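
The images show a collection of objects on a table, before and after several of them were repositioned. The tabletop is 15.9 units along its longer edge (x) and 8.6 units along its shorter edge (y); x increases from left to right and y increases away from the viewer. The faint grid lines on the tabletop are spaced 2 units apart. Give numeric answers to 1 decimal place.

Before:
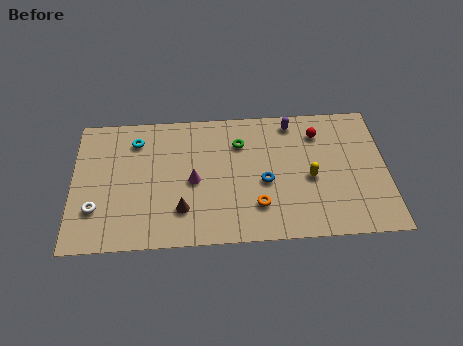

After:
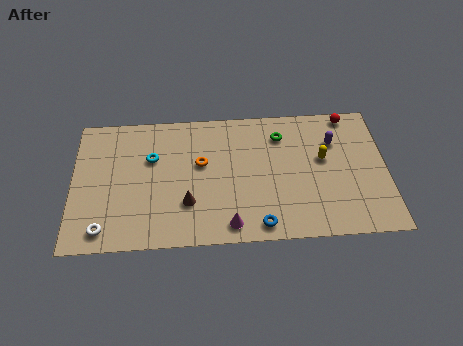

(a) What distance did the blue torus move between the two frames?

2.7

The blue torus moved from about (9.7, 3.7) to (9.4, 1.0), a distance of √(0.3² + 2.7²) ≈ 2.7.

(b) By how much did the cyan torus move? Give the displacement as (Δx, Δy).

(0.8, -1.2)

The cyan torus was at about (3.2, 6.8) and moved to about (4.0, 5.6).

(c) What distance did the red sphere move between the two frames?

1.9

From (12.5, 6.7) to (14.1, 7.8), the red sphere covered √(1.6² + 1.1²) ≈ 1.9 units.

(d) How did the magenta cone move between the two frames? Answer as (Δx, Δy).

(1.8, -2.9)

The magenta cone started near (6.1, 4.0) and ended near (7.9, 1.1).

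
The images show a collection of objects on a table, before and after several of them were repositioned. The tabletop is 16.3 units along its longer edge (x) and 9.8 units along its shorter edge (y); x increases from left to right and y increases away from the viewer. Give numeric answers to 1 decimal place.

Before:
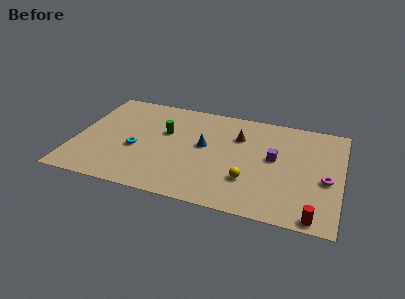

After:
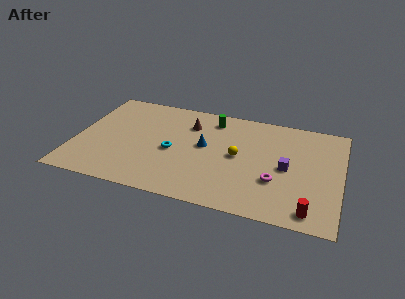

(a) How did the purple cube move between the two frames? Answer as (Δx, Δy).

(0.8, -0.7)

The purple cube started near (12.2, 5.4) and ended near (13.0, 4.7).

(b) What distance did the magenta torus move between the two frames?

3.1

From (15.4, 4.2) to (12.4, 3.3), the magenta torus covered √(3.0² + 0.9²) ≈ 3.1 units.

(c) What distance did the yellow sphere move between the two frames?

2.2

The yellow sphere moved from about (10.8, 2.9) to (10.0, 5.0), a distance of √(0.8² + 2.1²) ≈ 2.2.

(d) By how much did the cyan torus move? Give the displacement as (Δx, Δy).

(2.2, 0.4)

The cyan torus was at about (3.8, 4.0) and moved to about (6.0, 4.4).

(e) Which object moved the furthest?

the green cylinder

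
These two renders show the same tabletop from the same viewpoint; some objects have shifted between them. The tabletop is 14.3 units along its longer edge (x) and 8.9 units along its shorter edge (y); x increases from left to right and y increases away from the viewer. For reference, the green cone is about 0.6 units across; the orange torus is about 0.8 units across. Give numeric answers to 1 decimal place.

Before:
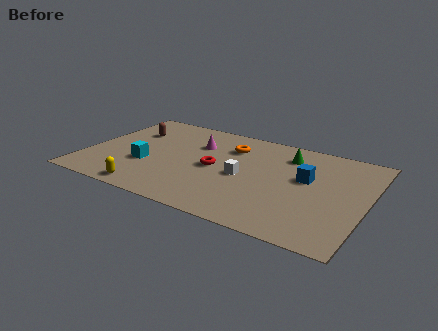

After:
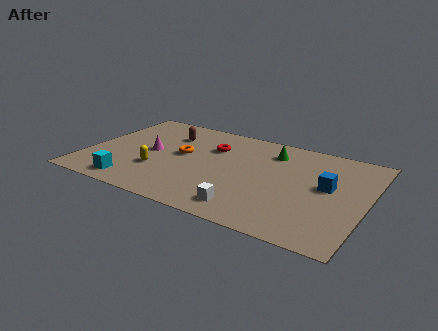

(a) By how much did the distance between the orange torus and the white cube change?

+2.5

They were about 2.7 units apart before and 5.2 after — 2.5 units further apart.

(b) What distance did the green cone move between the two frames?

0.8

From (10.0, 7.0) to (9.2, 7.0), the green cone covered √(0.8² + 0.0²) ≈ 0.8 units.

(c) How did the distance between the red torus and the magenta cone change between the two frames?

+1.2

They were about 2.2 units apart before and 3.4 after — 1.2 units further apart.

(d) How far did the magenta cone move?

2.8

The magenta cone was near (5.4, 6.2) before and (3.2, 4.5) after, so it travelled √(2.2² + 1.7²) ≈ 2.8 units.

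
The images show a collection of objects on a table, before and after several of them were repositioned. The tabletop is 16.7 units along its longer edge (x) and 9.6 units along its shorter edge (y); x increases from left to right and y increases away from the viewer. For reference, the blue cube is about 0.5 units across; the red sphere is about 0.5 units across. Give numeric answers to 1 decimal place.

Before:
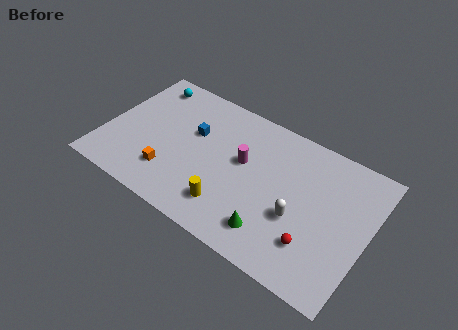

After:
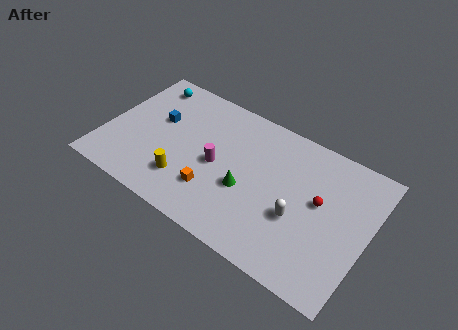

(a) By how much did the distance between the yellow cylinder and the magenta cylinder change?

-0.8

They were about 3.5 units apart before and 2.7 after — 0.8 units closer together.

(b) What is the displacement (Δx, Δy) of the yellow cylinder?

(-2.9, 0.3)

The yellow cylinder started near (8.4, 2.1) and ended near (5.5, 2.4).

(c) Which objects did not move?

the white capsule and the cyan sphere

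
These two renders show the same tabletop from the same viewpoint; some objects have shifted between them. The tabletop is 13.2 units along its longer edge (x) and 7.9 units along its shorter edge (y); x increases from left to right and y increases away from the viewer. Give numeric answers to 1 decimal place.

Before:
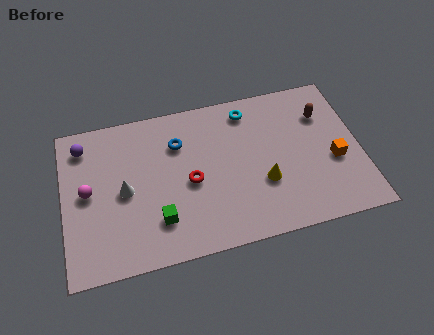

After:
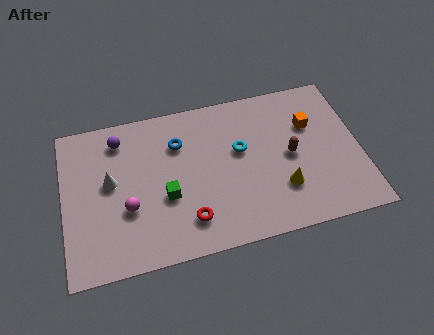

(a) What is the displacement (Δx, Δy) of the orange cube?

(-0.9, 2.1)

From the two frames, the orange cube sits at roughly (12.0, 3.2) before and (11.1, 5.3) after.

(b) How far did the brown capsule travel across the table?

2.4

The brown capsule moved from about (11.7, 5.7) to (10.1, 3.9), a distance of √(1.6² + 1.8²) ≈ 2.4.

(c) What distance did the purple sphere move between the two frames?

1.6

The purple sphere moved from about (1.0, 6.5) to (2.6, 6.5), a distance of √(1.6² + 0.0²) ≈ 1.6.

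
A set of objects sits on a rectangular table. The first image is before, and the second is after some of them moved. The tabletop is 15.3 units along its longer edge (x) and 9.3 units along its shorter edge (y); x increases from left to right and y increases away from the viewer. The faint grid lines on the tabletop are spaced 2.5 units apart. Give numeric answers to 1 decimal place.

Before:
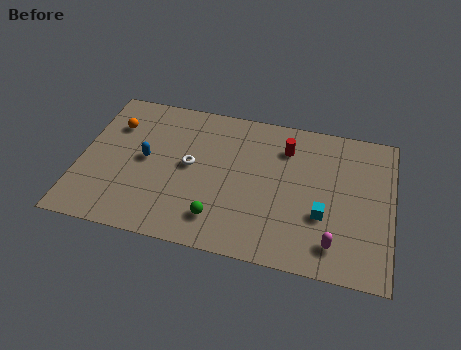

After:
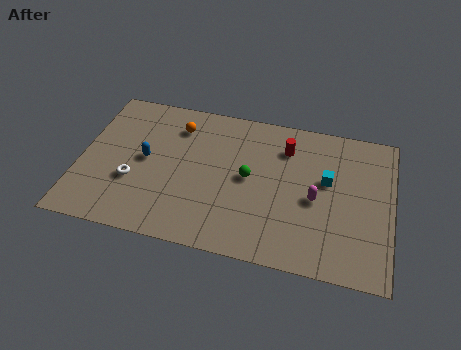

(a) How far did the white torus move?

3.1

The white torus moved from about (5.4, 4.9) to (2.7, 3.3), a distance of √(2.7² + 1.6²) ≈ 3.1.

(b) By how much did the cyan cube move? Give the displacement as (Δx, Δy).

(0.1, 2.2)

The cyan cube started near (12.0, 3.3) and ended near (12.1, 5.5).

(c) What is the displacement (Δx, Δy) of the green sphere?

(1.3, 2.9)

The green sphere started near (7.0, 1.9) and ended near (8.3, 4.8).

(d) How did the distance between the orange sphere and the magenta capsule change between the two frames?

-4.5

The distance was about 12.2 in the first image and 7.7 in the second, so they moved 4.5 units closer together.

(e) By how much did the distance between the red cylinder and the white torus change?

+3.1

Before: roughly 5.1 units apart; after: 8.2. That's 3.1 units further apart.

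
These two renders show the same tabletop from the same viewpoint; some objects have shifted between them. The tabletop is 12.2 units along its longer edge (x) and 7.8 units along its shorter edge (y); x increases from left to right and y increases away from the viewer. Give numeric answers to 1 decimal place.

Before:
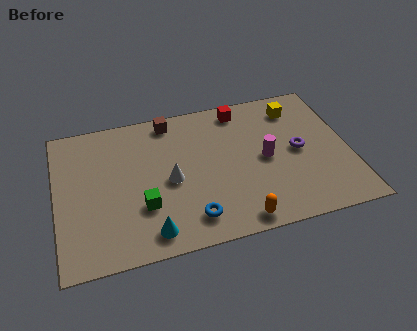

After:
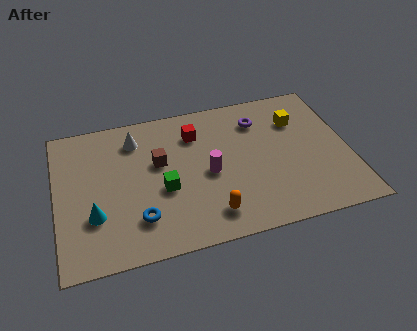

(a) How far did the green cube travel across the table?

1.1

The green cube was near (3.5, 2.5) before and (4.4, 3.2) after, so it travelled √(0.9² + 0.7²) ≈ 1.1 units.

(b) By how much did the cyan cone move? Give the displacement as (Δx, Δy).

(-2.2, 1.4)

From the two frames, the cyan cone sits at roughly (3.7, 1.1) before and (1.5, 2.5) after.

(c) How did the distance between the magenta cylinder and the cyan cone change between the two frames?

-0.8

Before: roughly 5.7 units apart; after: 4.9. That's 0.8 units closer together.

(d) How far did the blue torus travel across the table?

2.2

The blue torus moved from about (5.4, 1.4) to (3.3, 1.9), a distance of √(2.1² + 0.5²) ≈ 2.2.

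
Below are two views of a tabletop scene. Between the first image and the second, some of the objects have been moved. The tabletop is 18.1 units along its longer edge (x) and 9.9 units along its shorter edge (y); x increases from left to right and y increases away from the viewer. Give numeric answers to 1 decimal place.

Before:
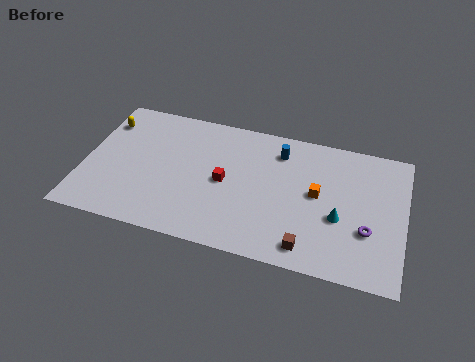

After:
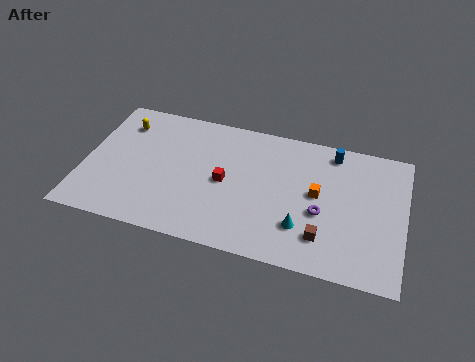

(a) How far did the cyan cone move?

2.3

The cyan cone moved from about (14.5, 3.9) to (12.5, 2.7), a distance of √(2.0² + 1.2²) ≈ 2.3.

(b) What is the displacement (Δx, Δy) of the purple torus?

(-2.6, 0.6)

The purple torus started near (16.1, 3.4) and ended near (13.5, 4.0).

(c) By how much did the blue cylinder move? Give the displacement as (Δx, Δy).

(3.0, 0.7)

The blue cylinder started near (10.9, 7.9) and ended near (13.9, 8.6).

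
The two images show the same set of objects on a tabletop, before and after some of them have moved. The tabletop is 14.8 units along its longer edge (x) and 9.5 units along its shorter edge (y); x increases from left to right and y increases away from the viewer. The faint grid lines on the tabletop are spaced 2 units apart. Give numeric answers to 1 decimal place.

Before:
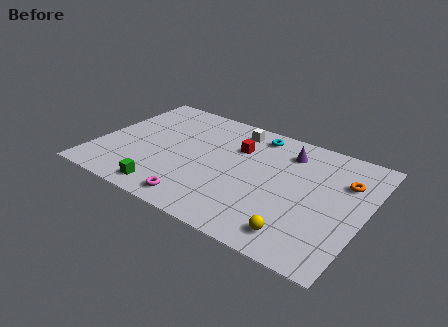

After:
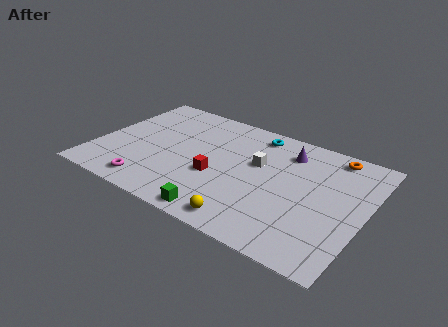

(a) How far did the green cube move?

3.2

The green cube moved from about (4.4, 1.2) to (7.6, 0.9), a distance of √(3.2² + 0.3²) ≈ 3.2.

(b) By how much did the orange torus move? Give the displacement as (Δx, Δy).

(-0.9, 1.8)

The orange torus was at about (13.5, 6.6) and moved to about (12.6, 8.4).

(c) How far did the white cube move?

2.9

From (7.1, 8.1) to (8.8, 5.8), the white cube covered √(1.7² + 2.3²) ≈ 2.9 units.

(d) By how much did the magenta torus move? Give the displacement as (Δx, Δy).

(-2.7, 0.1)

The magenta torus was at about (6.2, 1.2) and moved to about (3.5, 1.3).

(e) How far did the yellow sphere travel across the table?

2.7

The yellow sphere moved from about (11.7, 1.5) to (9.0, 1.1), a distance of √(2.7² + 0.4²) ≈ 2.7.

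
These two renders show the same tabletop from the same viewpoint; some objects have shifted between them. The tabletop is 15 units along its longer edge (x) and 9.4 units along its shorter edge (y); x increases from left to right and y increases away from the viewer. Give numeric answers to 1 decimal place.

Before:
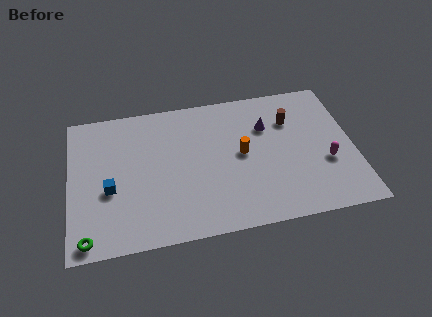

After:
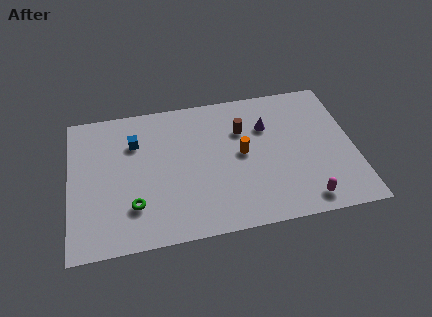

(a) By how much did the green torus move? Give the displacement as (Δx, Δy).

(2.4, 1.6)

The green torus started near (0.9, 0.9) and ended near (3.3, 2.5).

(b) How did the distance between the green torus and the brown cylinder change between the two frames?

-5.2

They were about 12.3 units apart before and 7.1 after — 5.2 units closer together.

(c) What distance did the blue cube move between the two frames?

3.2

From (2.1, 3.8) to (3.5, 6.7), the blue cube covered √(1.4² + 2.9²) ≈ 3.2 units.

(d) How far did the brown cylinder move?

2.6

The brown cylinder moved from about (11.8, 6.7) to (9.2, 6.5), a distance of √(2.6² + 0.2²) ≈ 2.6.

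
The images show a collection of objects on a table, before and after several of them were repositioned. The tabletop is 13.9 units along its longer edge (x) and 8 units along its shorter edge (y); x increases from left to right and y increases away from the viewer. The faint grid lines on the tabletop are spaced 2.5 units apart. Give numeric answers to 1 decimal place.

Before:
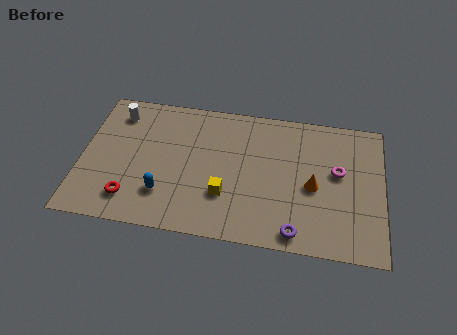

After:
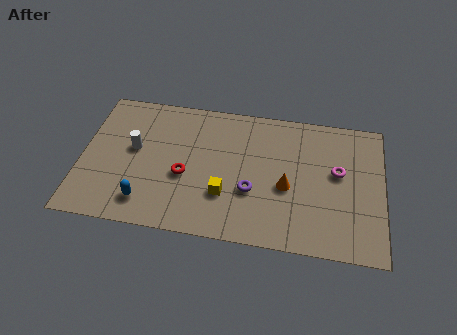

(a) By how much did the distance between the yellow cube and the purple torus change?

-2.4

Before: roughly 3.7 units apart; after: 1.3. That's 2.4 units closer together.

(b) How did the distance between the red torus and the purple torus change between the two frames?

-4.5

They were about 7.6 units apart before and 3.1 after — 4.5 units closer together.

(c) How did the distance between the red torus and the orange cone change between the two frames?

-3.8

They were about 8.5 units apart before and 4.7 after — 3.8 units closer together.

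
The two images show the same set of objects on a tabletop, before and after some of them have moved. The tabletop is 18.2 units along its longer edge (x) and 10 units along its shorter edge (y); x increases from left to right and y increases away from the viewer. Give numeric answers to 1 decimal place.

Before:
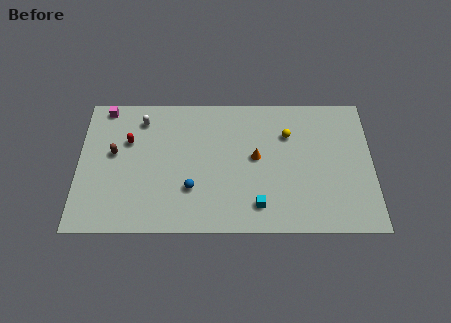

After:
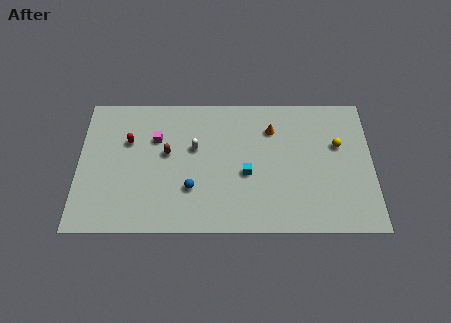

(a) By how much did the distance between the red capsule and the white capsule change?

+2.3

The distance was about 1.8 in the first image and 4.1 in the second, so they moved 2.3 units further apart.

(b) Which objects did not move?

the red capsule and the blue sphere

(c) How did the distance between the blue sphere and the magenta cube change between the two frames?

-3.8

They were about 8.1 units apart before and 4.3 after — 3.8 units closer together.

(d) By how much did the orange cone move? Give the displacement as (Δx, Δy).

(1.0, 2.1)

The orange cone started near (11.0, 5.4) and ended near (12.0, 7.5).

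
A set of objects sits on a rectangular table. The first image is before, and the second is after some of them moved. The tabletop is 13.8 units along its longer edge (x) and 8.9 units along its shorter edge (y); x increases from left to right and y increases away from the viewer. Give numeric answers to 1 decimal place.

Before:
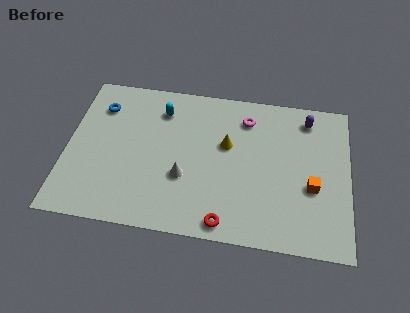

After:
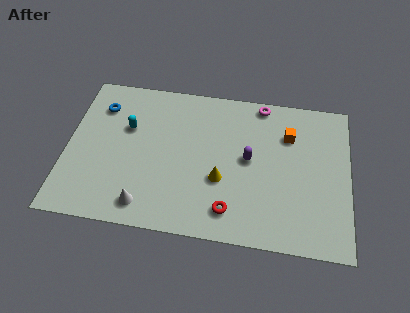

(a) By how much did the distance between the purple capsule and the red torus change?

-4.4

The distance was about 7.6 in the first image and 3.2 in the second, so they moved 4.4 units closer together.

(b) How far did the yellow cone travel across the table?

2.1

From (7.8, 5.4) to (7.6, 3.3), the yellow cone covered √(0.2² + 2.1²) ≈ 2.1 units.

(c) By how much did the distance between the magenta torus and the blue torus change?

+0.8

Before: roughly 7.2 units apart; after: 8.0. That's 0.8 units further apart.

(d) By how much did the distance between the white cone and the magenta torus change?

+3.8

They were about 4.9 units apart before and 8.7 after — 3.8 units further apart.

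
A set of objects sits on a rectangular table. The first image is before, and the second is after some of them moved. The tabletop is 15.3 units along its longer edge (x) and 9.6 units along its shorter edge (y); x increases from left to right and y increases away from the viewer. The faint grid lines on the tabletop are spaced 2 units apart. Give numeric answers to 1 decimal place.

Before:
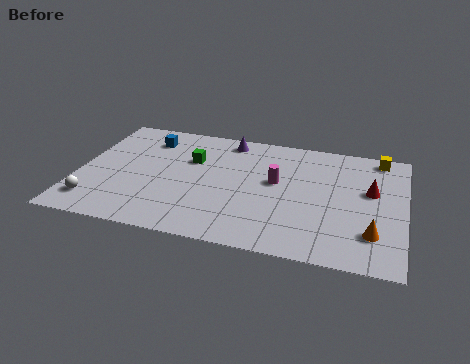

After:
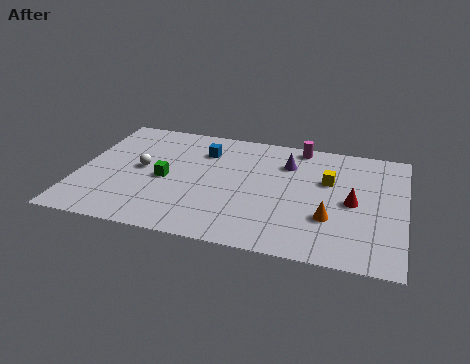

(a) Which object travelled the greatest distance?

the white sphere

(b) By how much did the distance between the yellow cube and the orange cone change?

-3.2

The distance was about 6.2 in the first image and 3.0 in the second, so they moved 3.2 units closer together.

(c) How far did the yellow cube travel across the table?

3.4

From (14.0, 8.6) to (11.7, 6.1), the yellow cube covered √(2.3² + 2.5²) ≈ 3.4 units.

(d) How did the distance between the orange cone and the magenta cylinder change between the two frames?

+0.4

They were about 5.5 units apart before and 5.9 after — 0.4 units further apart.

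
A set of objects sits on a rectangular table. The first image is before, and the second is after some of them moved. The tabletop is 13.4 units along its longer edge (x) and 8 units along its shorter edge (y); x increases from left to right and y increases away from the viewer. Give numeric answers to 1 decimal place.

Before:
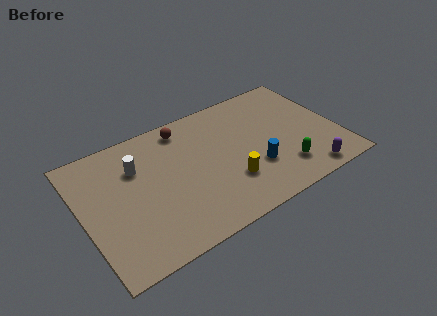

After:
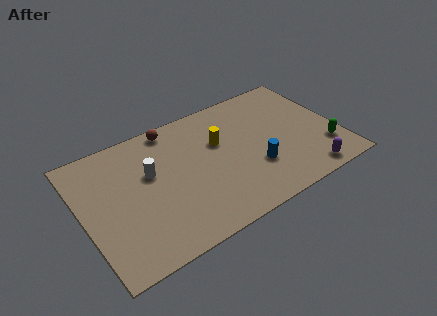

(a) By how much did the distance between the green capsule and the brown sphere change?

+2.2

They were about 6.8 units apart before and 9.0 after — 2.2 units further apart.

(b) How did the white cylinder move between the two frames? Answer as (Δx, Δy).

(0.6, -0.7)

From the two frames, the white cylinder sits at roughly (3.0, 5.6) before and (3.6, 4.9) after.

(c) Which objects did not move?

the purple capsule and the blue cylinder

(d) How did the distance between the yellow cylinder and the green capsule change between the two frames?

+3.1

The distance was about 2.9 in the first image and 6.0 in the second, so they moved 3.1 units further apart.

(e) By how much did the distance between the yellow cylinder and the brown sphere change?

-1.8

Before: roughly 4.8 units apart; after: 3.0. That's 1.8 units closer together.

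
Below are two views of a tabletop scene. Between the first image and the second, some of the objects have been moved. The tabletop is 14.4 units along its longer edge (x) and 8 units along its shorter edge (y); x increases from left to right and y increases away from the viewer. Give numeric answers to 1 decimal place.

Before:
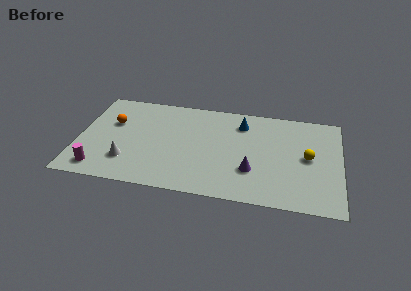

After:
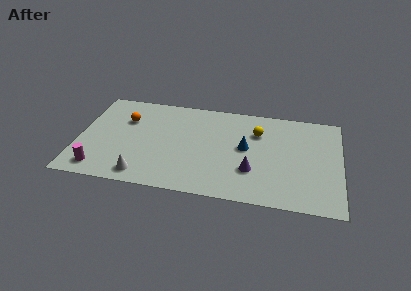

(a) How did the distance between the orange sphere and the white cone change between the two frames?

+1.4

The distance was about 3.2 in the first image and 4.6 in the second, so they moved 1.4 units further apart.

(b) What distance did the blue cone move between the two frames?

2.0

The blue cone moved from about (8.9, 6.3) to (9.2, 4.3), a distance of √(0.3² + 2.0²) ≈ 2.0.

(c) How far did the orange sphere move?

0.8

The orange sphere moved from about (1.8, 5.1) to (2.5, 5.5), a distance of √(0.7² + 0.4²) ≈ 0.8.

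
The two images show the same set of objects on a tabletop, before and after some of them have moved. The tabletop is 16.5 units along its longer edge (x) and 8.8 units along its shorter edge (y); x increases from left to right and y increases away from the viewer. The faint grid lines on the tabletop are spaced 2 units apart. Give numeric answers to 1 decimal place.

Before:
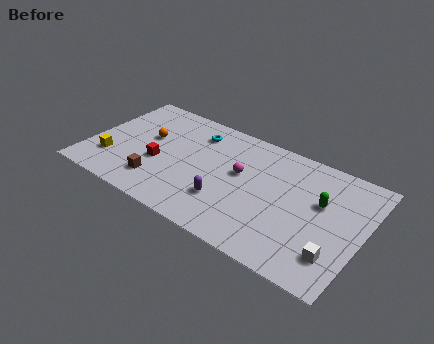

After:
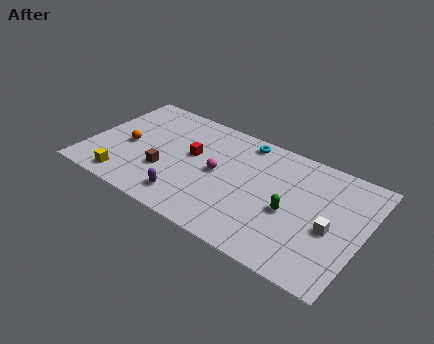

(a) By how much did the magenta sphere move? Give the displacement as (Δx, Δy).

(-1.3, -0.6)

From the two frames, the magenta sphere sits at roughly (9.1, 5.1) before and (7.8, 4.5) after.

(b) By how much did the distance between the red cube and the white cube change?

-2.3

Before: roughly 11.0 units apart; after: 8.7. That's 2.3 units closer together.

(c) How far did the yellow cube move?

1.7

From (1.5, 2.4) to (2.7, 1.2), the yellow cube covered √(1.2² + 1.2²) ≈ 1.7 units.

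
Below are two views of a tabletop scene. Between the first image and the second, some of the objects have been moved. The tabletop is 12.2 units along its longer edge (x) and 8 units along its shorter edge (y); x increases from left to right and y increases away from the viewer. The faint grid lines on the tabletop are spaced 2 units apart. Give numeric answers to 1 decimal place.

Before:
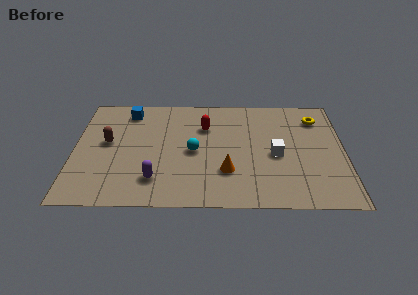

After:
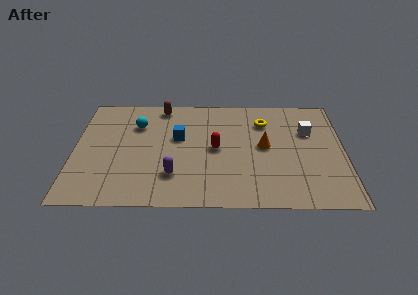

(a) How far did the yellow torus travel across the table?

2.4

From (11.0, 6.3) to (8.6, 6.0), the yellow torus covered √(2.4² + 0.3²) ≈ 2.4 units.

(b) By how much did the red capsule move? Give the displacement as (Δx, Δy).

(0.5, -1.6)

From the two frames, the red capsule sits at roughly (5.9, 5.6) before and (6.4, 4.0) after.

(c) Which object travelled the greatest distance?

the brown capsule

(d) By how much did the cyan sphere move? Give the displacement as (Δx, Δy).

(-2.6, 1.9)

From the two frames, the cyan sphere sits at roughly (5.4, 3.8) before and (2.8, 5.7) after.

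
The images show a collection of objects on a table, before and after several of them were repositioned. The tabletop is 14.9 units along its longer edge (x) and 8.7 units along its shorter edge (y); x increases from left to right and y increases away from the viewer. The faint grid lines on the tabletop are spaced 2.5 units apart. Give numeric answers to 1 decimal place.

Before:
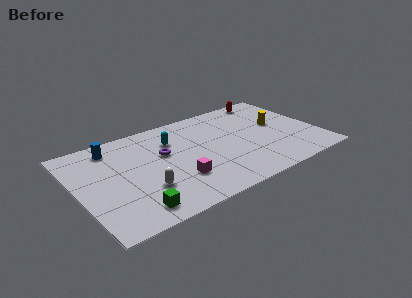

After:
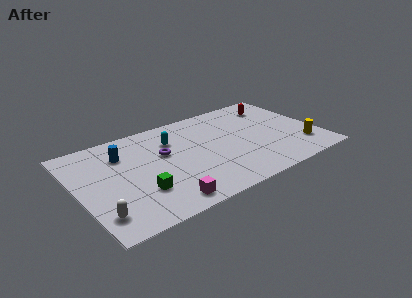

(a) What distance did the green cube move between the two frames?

1.4

From (2.9, 1.3) to (3.5, 2.6), the green cube covered √(0.6² + 1.3²) ≈ 1.4 units.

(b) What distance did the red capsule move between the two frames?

0.9

The red capsule was near (12.6, 7.8) before and (12.8, 6.9) after, so it travelled √(0.2² + 0.9²) ≈ 0.9 units.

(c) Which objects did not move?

the cyan capsule and the purple torus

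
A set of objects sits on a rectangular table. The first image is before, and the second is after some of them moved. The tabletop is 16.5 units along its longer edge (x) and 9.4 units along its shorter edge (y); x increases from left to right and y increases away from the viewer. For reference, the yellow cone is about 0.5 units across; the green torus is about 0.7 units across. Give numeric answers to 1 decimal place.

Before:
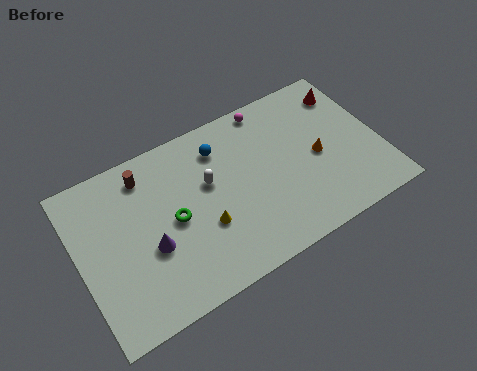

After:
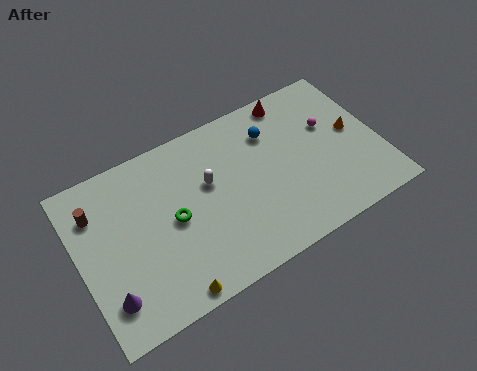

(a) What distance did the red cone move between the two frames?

3.1

The red cone was near (15.3, 7.5) before and (12.3, 8.4) after, so it travelled √(3.0² + 0.9²) ≈ 3.1 units.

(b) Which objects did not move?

the white capsule and the green torus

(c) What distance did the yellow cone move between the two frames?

3.5

From (6.6, 3.4) to (4.3, 0.8), the yellow cone covered √(2.3² + 2.6²) ≈ 3.5 units.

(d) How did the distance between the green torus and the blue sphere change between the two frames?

+2.2

They were about 4.1 units apart before and 6.3 after — 2.2 units further apart.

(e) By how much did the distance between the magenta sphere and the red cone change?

-1.4

The distance was about 4.4 in the first image and 3.0 in the second, so they moved 1.4 units closer together.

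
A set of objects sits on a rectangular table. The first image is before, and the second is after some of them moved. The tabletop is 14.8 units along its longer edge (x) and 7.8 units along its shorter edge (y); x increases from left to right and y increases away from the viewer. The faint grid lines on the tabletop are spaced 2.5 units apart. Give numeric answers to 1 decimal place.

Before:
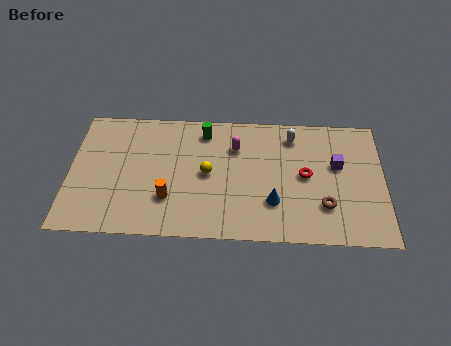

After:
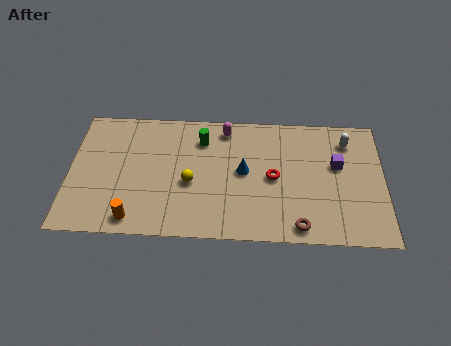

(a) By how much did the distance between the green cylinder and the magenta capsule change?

-0.4

Before: roughly 1.7 units apart; after: 1.3. That's 0.4 units closer together.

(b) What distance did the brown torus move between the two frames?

1.8

From (12.0, 2.2) to (10.8, 0.9), the brown torus covered √(1.2² + 1.3²) ≈ 1.8 units.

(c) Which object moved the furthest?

the white capsule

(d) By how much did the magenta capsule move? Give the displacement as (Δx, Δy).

(-0.5, 1.1)

From the two frames, the magenta capsule sits at roughly (7.8, 5.6) before and (7.3, 6.7) after.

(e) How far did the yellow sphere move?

1.0

The yellow sphere moved from about (6.5, 3.9) to (5.7, 3.3), a distance of √(0.8² + 0.6²) ≈ 1.0.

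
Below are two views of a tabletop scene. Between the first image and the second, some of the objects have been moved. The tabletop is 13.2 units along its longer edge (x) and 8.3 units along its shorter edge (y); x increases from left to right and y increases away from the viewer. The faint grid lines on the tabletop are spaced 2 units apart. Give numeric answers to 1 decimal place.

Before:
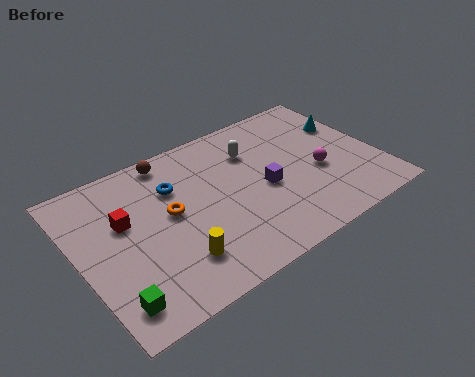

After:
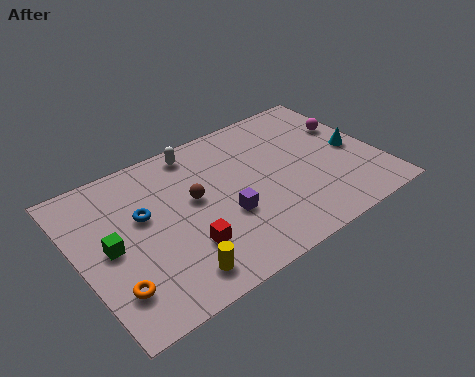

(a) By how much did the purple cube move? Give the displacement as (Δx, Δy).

(-1.9, -0.6)

The purple cube started near (8.1, 3.7) and ended near (6.2, 3.1).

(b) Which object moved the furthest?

the orange torus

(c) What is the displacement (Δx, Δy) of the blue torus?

(-1.5, -0.8)

The blue torus started near (4.4, 5.8) and ended near (2.9, 5.0).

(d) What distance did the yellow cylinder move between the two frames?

0.7

The yellow cylinder moved from about (3.8, 2.0) to (3.6, 1.3), a distance of √(0.2² + 0.7²) ≈ 0.7.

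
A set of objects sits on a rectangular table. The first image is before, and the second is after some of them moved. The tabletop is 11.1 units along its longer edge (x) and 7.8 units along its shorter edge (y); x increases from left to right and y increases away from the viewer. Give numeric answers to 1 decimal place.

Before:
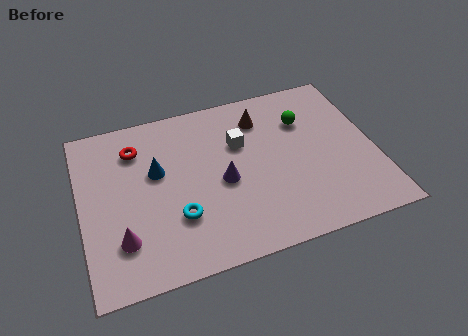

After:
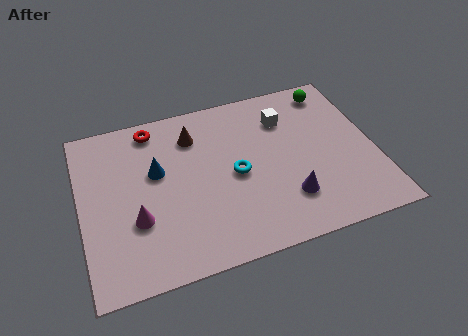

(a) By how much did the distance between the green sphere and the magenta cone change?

+0.8

Before: roughly 8.0 units apart; after: 8.8. That's 0.8 units further apart.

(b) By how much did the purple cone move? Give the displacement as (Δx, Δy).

(2.3, -1.5)

From the two frames, the purple cone sits at roughly (5.3, 3.5) before and (7.6, 2.0) after.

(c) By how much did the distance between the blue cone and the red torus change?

+0.6

Before: roughly 1.5 units apart; after: 2.1. That's 0.6 units further apart.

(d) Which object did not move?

the blue cone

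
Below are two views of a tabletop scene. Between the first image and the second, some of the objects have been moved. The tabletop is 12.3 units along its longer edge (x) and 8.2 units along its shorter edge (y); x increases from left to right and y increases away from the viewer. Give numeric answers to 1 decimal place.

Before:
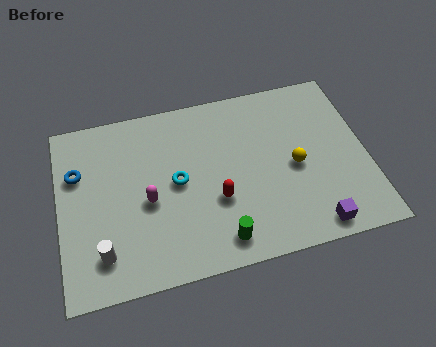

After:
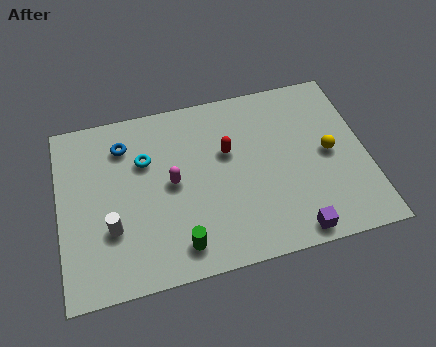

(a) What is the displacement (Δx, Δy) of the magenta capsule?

(1.0, 0.6)

The magenta capsule was at about (3.5, 3.6) and moved to about (4.5, 4.2).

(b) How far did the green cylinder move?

1.6

From (6.2, 1.2) to (4.6, 1.3), the green cylinder covered √(1.6² + 0.1²) ≈ 1.6 units.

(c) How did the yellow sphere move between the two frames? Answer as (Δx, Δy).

(1.4, 0.3)

The yellow sphere was at about (9.4, 3.8) and moved to about (10.8, 4.1).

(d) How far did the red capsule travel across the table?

2.2

From (6.2, 3.0) to (6.8, 5.1), the red capsule covered √(0.6² + 2.1²) ≈ 2.2 units.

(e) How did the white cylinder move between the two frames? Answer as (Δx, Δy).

(0.4, 1.0)

The white cylinder started near (1.6, 1.7) and ended near (2.0, 2.7).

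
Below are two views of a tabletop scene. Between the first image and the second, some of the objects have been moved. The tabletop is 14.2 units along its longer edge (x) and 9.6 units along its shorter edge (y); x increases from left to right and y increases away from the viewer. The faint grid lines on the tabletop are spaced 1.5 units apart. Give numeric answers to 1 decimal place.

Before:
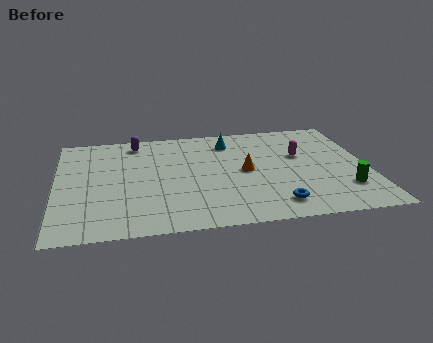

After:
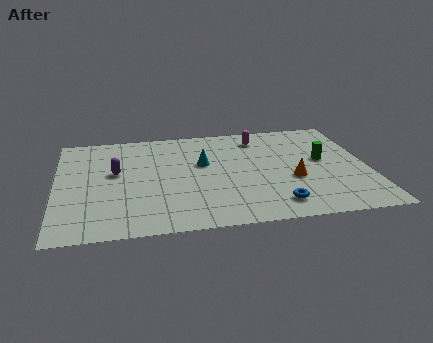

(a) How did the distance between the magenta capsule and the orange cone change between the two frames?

+1.6

They were about 2.8 units apart before and 4.4 after — 1.6 units further apart.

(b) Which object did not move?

the blue torus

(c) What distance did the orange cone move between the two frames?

2.4

From (8.6, 4.8) to (10.7, 3.7), the orange cone covered √(2.1² + 1.1²) ≈ 2.4 units.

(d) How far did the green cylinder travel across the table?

2.9

The green cylinder was near (13.0, 2.5) before and (12.2, 5.3) after, so it travelled √(0.8² + 2.8²) ≈ 2.9 units.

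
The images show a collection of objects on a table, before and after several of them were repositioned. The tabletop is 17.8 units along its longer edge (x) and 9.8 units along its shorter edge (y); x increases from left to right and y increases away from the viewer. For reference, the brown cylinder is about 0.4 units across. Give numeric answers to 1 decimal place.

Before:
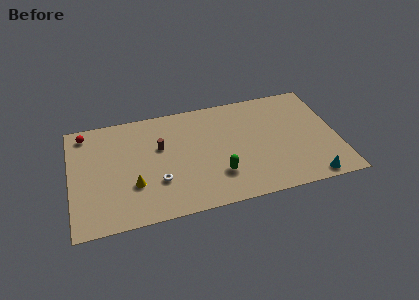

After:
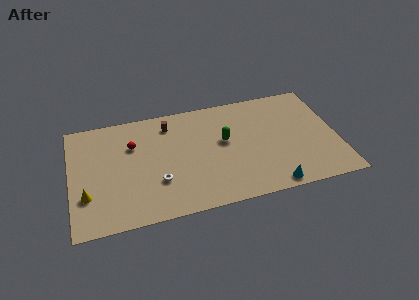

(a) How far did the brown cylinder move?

2.0

From (6.0, 6.1) to (6.7, 8.0), the brown cylinder covered √(0.7² + 1.9²) ≈ 2.0 units.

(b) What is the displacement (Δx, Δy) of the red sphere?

(3.1, -1.8)

From the two frames, the red sphere sits at roughly (1.1, 8.5) before and (4.2, 6.7) after.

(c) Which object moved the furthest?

the red sphere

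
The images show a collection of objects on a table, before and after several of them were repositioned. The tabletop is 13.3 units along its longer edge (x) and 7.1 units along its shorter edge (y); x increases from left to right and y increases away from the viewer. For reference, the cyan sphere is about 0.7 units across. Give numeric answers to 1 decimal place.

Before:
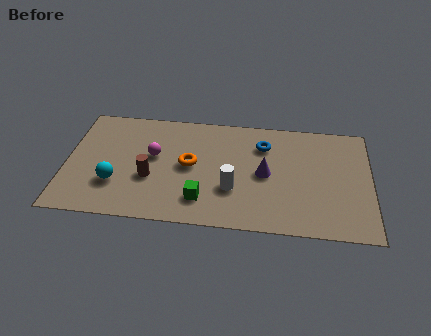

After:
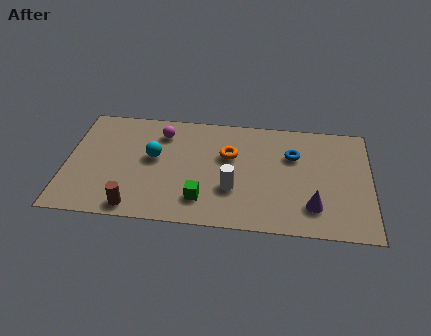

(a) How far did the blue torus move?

1.4

The blue torus moved from about (8.6, 5.3) to (9.9, 4.8), a distance of √(1.3² + 0.5²) ≈ 1.4.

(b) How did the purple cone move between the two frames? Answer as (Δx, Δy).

(2.1, -1.8)

The purple cone was at about (8.7, 3.5) and moved to about (10.8, 1.7).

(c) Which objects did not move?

the white cylinder and the green cube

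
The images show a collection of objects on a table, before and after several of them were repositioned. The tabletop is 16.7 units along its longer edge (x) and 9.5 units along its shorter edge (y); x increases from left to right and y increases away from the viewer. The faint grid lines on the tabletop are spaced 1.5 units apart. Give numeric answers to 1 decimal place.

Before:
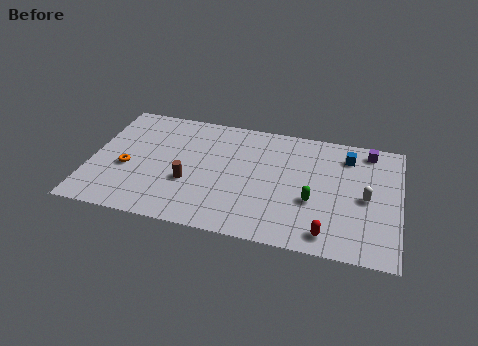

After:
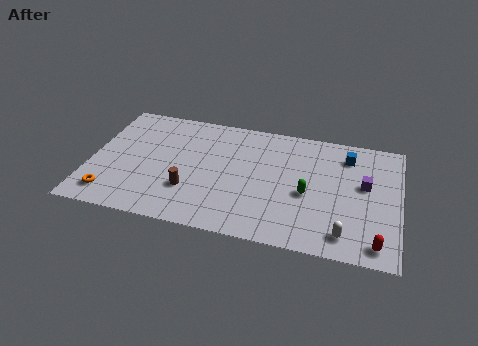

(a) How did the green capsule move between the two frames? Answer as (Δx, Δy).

(-0.3, 0.5)

The green capsule was at about (12.1, 3.6) and moved to about (11.8, 4.1).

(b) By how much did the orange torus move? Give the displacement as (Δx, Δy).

(-0.7, -2.3)

The orange torus was at about (2.0, 3.9) and moved to about (1.3, 1.6).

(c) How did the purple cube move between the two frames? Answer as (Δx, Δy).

(-0.1, -2.8)

The purple cube was at about (14.9, 8.3) and moved to about (14.8, 5.5).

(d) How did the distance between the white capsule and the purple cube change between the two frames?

+0.3

They were about 3.8 units apart before and 4.1 after — 0.3 units further apart.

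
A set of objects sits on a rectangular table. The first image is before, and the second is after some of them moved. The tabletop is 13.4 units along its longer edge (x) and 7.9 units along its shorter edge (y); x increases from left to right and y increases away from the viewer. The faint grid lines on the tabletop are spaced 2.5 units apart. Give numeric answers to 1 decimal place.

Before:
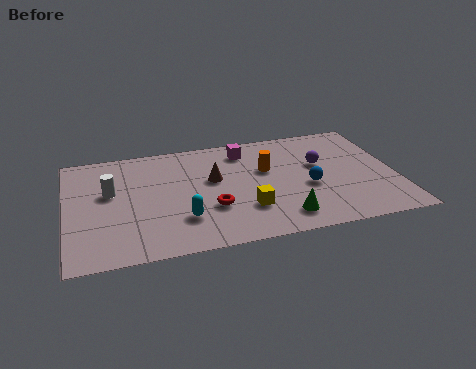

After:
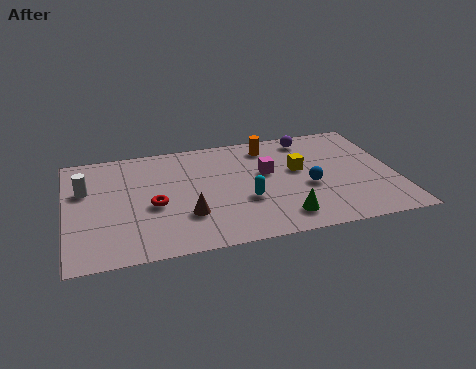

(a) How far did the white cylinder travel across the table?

1.1

From (1.8, 4.7) to (0.8, 5.1), the white cylinder covered √(1.0² + 0.4²) ≈ 1.1 units.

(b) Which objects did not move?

the blue sphere and the green cone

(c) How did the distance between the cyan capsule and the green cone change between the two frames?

-2.0

They were about 4.1 units apart before and 2.1 after — 2.0 units closer together.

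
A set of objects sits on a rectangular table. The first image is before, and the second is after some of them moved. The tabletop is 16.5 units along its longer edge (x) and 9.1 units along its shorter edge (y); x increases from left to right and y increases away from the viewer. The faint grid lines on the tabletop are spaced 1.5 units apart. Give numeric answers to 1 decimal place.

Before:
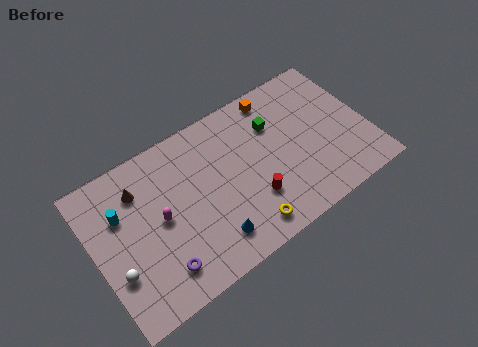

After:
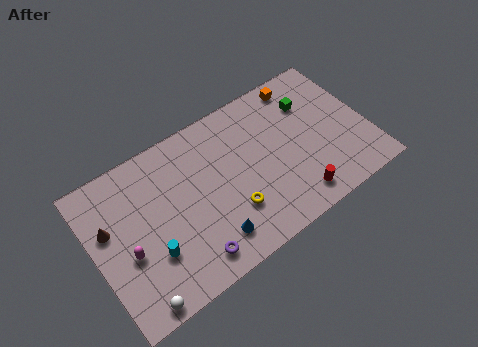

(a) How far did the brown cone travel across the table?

2.3

From (3.0, 6.9) to (1.0, 5.7), the brown cone covered √(2.0² + 1.2²) ≈ 2.3 units.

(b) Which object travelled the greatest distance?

the cyan cylinder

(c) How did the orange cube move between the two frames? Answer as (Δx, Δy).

(1.6, 0.0)

The orange cube was at about (11.6, 8.0) and moved to about (13.2, 8.0).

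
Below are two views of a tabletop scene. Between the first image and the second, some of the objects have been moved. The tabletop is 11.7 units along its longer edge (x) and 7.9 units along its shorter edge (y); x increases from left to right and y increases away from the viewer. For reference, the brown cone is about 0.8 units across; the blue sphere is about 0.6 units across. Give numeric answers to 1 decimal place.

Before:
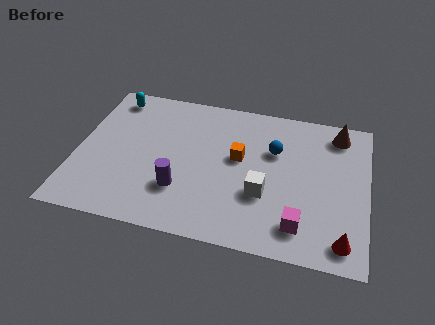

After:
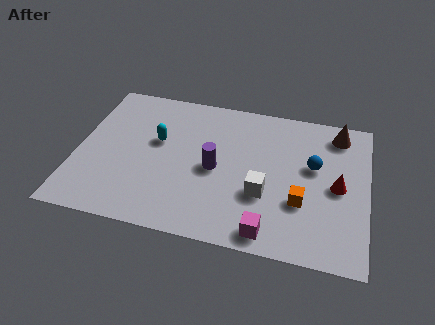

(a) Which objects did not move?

the brown cone and the white cube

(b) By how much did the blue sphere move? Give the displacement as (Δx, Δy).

(1.6, -0.5)

From the two frames, the blue sphere sits at roughly (7.9, 5.2) before and (9.5, 4.7) after.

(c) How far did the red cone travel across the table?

2.7

The red cone moved from about (10.8, 1.1) to (10.5, 3.8), a distance of √(0.3² + 2.7²) ≈ 2.7.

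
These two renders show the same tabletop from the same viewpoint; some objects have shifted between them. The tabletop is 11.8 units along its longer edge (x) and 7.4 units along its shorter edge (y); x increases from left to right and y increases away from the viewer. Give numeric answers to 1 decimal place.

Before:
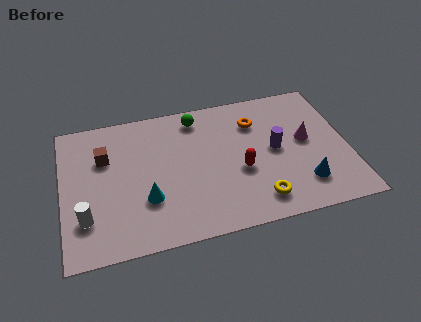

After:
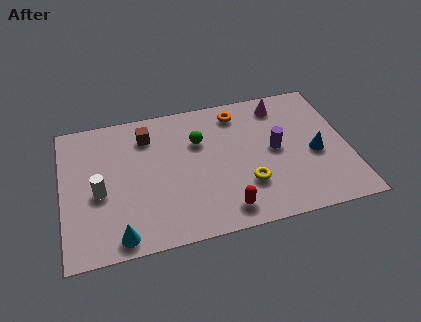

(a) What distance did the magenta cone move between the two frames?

2.4

The magenta cone moved from about (10.1, 4.0) to (9.2, 6.2), a distance of √(0.9² + 2.2²) ≈ 2.4.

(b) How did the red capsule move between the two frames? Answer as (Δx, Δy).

(-0.8, -1.9)

From the two frames, the red capsule sits at roughly (7.3, 3.0) before and (6.5, 1.1) after.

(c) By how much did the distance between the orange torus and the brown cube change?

-2.5

Before: roughly 6.3 units apart; after: 3.8. That's 2.5 units closer together.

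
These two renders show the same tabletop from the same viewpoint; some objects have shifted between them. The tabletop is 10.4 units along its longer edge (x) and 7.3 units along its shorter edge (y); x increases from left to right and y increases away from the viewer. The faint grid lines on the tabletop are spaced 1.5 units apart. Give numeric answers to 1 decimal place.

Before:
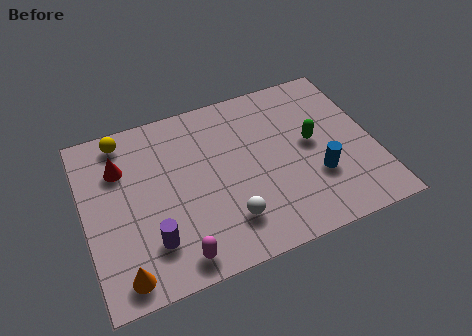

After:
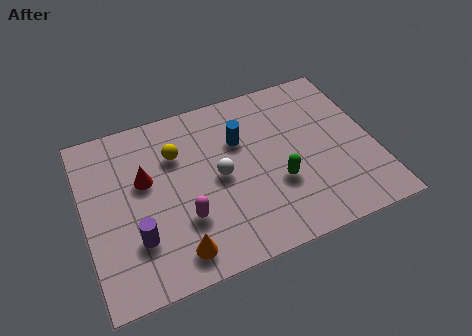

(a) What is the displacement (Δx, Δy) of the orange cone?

(1.9, 0.2)

The orange cone started near (1.1, 0.9) and ended near (3.0, 1.1).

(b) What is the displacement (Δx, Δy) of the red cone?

(0.8, -0.8)

The red cone was at about (1.4, 5.2) and moved to about (2.2, 4.4).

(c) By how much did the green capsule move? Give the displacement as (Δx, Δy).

(-1.4, -1.3)

From the two frames, the green capsule sits at roughly (8.2, 3.9) before and (6.8, 2.6) after.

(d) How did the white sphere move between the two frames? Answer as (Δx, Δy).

(-0.1, 1.9)

From the two frames, the white sphere sits at roughly (4.9, 1.7) before and (4.8, 3.6) after.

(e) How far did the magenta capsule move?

1.5

The magenta capsule moved from about (3.0, 0.9) to (3.4, 2.3), a distance of √(0.4² + 1.4²) ≈ 1.5.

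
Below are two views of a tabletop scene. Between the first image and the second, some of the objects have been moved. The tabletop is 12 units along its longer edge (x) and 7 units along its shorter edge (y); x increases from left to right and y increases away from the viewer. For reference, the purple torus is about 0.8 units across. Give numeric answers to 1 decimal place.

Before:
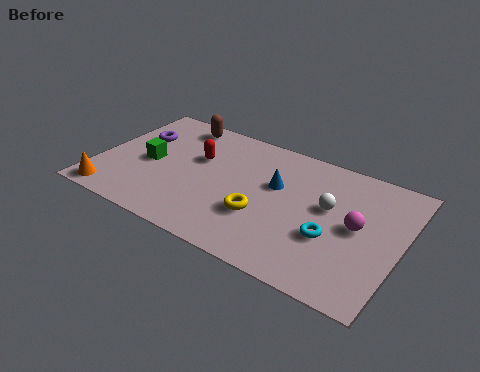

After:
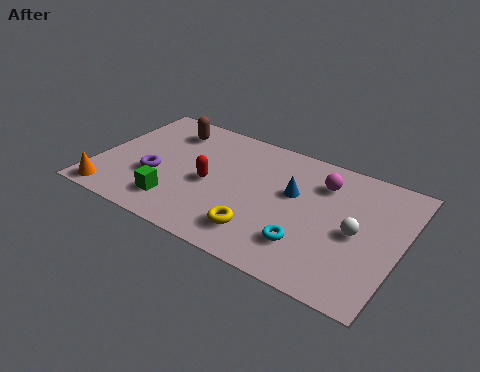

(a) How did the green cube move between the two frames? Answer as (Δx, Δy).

(1.4, -1.8)

The green cube was at about (2.0, 3.3) and moved to about (3.4, 1.5).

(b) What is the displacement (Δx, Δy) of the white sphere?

(1.2, -0.8)

From the two frames, the white sphere sits at roughly (9.1, 4.1) before and (10.3, 3.3) after.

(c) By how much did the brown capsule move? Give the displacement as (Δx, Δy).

(-0.3, -0.5)

The brown capsule was at about (2.7, 6.1) and moved to about (2.4, 5.6).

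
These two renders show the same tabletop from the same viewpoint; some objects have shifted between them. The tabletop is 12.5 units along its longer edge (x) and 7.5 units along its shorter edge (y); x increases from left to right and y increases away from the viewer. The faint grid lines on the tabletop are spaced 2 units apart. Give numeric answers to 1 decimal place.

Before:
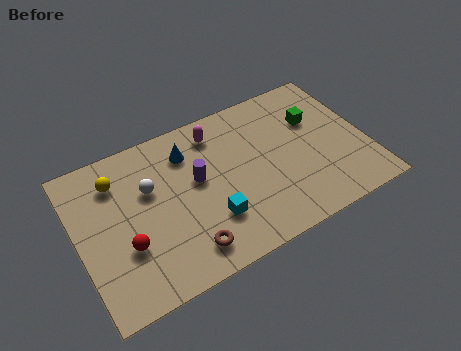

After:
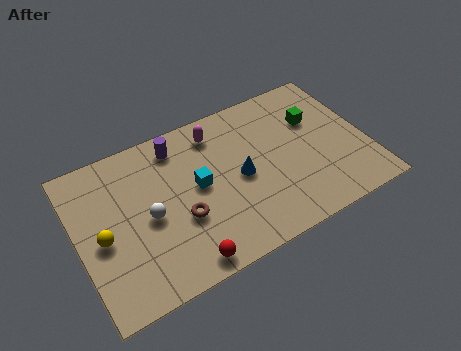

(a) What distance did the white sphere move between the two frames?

1.3

The white sphere was near (3.2, 4.8) before and (3.0, 3.5) after, so it travelled √(0.2² + 1.3²) ≈ 1.3 units.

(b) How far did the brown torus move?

1.5

The brown torus was near (4.3, 1.3) before and (4.3, 2.8) after, so it travelled √(0.0² + 1.5²) ≈ 1.5 units.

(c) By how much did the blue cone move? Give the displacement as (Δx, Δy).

(2.0, -2.2)

The blue cone started near (5.0, 5.8) and ended near (7.0, 3.6).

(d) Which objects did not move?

the green cube and the magenta capsule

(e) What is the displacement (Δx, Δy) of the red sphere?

(2.2, -1.8)

The red sphere started near (1.9, 2.6) and ended near (4.1, 0.8).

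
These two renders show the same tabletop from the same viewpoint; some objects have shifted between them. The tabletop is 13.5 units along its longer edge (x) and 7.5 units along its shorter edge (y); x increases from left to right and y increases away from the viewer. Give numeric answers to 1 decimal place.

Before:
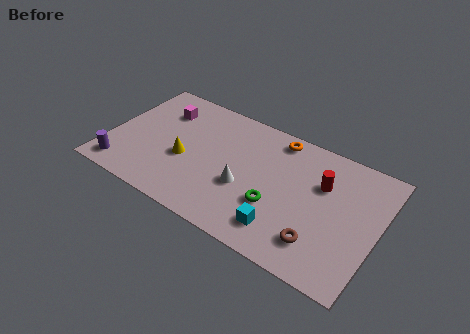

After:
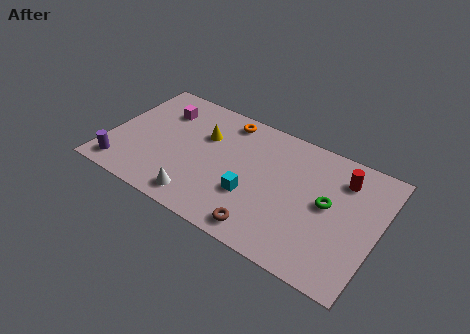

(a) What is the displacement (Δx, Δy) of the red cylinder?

(0.9, 0.8)

From the two frames, the red cylinder sits at roughly (10.6, 5.0) before and (11.5, 5.8) after.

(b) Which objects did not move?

the magenta cube and the purple cylinder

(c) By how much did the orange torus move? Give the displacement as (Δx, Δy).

(-2.6, -0.1)

The orange torus was at about (8.1, 6.6) and moved to about (5.5, 6.5).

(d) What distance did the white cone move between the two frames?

2.7

From (7.0, 2.9) to (5.0, 1.1), the white cone covered √(2.0² + 1.8²) ≈ 2.7 units.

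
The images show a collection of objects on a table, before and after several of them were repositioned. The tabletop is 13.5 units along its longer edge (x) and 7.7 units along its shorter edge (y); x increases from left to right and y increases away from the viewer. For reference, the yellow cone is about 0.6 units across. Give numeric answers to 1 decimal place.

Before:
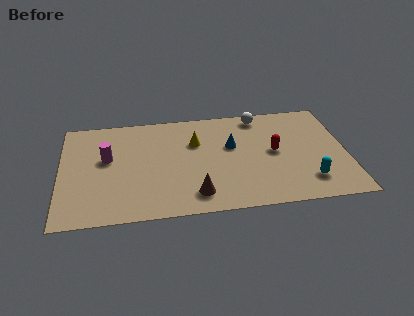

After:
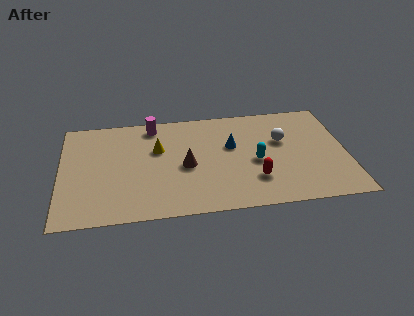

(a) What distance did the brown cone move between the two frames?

2.1

From (6.3, 1.4) to (5.9, 3.5), the brown cone covered √(0.4² + 2.1²) ≈ 2.1 units.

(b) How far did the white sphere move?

2.2

The white sphere was near (9.5, 6.8) before and (10.5, 4.8) after, so it travelled √(1.0² + 2.0²) ≈ 2.2 units.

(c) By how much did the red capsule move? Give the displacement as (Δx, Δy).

(-1.0, -1.9)

From the two frames, the red capsule sits at roughly (10.1, 4.0) before and (9.1, 2.1) after.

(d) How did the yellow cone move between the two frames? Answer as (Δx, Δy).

(-1.8, -0.3)

From the two frames, the yellow cone sits at roughly (6.4, 5.2) before and (4.6, 4.9) after.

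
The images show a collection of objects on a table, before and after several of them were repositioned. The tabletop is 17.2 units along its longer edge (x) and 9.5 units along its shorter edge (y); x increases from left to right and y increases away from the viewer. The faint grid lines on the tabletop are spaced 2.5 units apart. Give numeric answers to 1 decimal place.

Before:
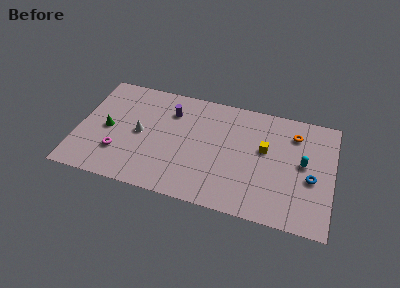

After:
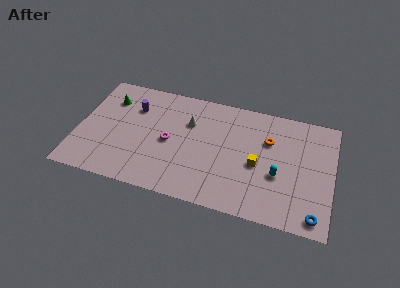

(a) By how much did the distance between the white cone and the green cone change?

+3.3

They were about 2.2 units apart before and 5.5 after — 3.3 units further apart.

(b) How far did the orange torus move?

2.0

The orange torus moved from about (14.5, 7.4) to (12.8, 6.4), a distance of √(1.7² + 1.0²) ≈ 2.0.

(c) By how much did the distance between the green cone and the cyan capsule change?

-1.0

Before: roughly 13.2 units apart; after: 12.2. That's 1.0 units closer together.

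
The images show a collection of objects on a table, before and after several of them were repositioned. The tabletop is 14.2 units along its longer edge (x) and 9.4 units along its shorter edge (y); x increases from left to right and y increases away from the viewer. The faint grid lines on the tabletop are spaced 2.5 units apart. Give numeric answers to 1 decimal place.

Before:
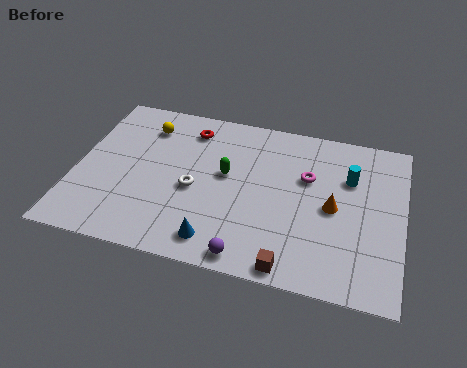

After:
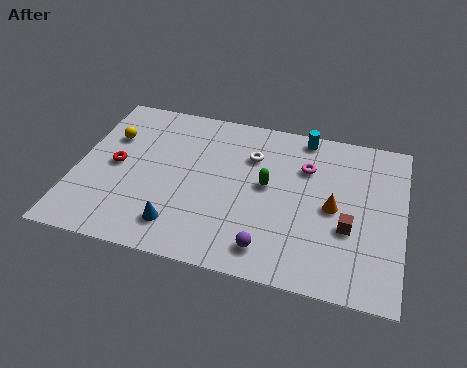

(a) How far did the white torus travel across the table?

3.5

The white torus was near (5.2, 4.1) before and (7.5, 6.7) after, so it travelled √(2.3² + 2.6²) ≈ 3.5 units.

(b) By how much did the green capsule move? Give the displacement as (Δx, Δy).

(1.8, -0.2)

The green capsule started near (6.5, 5.3) and ended near (8.3, 5.1).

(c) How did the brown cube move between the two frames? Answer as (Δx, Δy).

(2.3, 2.7)

From the two frames, the brown cube sits at roughly (9.6, 0.8) before and (11.9, 3.5) after.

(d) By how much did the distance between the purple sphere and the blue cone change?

+2.4

The distance was about 1.5 in the first image and 3.9 in the second, so they moved 2.4 units further apart.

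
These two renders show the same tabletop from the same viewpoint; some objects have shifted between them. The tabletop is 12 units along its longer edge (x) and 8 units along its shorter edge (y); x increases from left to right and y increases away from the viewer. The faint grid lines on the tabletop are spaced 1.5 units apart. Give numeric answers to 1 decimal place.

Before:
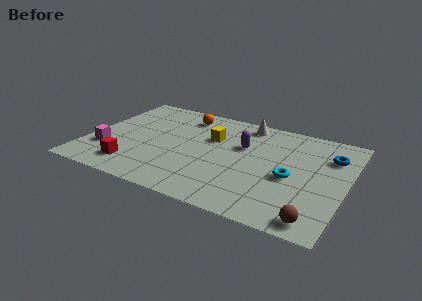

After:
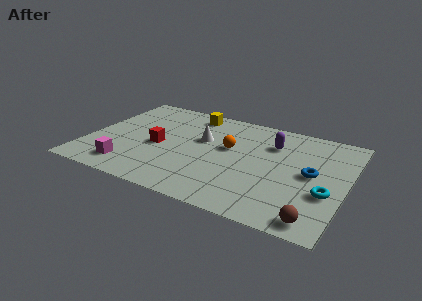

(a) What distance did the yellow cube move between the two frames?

2.1

The yellow cube moved from about (5.6, 5.2) to (4.4, 6.9), a distance of √(1.2² + 1.7²) ≈ 2.1.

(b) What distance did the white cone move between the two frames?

2.8

The white cone was near (7.0, 7.0) before and (5.2, 4.9) after, so it travelled √(1.8² + 2.1²) ≈ 2.8 units.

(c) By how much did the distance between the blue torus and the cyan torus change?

-1.4

Before: roughly 2.8 units apart; after: 1.4. That's 1.4 units closer together.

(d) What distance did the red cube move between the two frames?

2.3

The red cube moved from about (2.4, 1.5) to (3.3, 3.6), a distance of √(0.9² + 2.1²) ≈ 2.3.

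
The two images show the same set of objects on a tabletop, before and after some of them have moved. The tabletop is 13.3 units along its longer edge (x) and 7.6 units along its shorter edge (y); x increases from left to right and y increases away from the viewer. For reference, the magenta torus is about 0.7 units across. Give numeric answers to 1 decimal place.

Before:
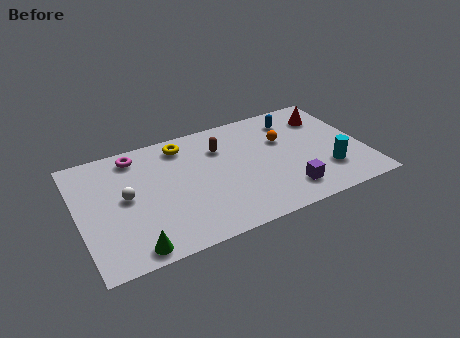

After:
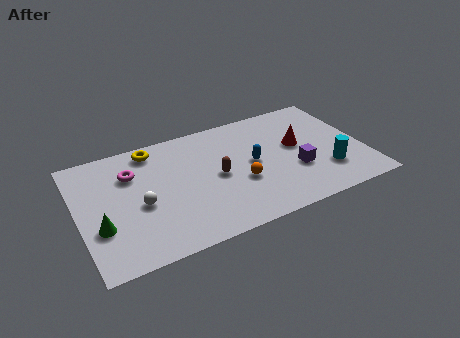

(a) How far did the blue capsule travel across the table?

3.2

From (10.4, 6.1) to (8.1, 3.9), the blue capsule covered √(2.3² + 2.2²) ≈ 3.2 units.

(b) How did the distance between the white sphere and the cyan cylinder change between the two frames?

-0.7

They were about 9.4 units apart before and 8.7 after — 0.7 units closer together.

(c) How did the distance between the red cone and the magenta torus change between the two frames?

-1.2

Before: roughly 9.0 units apart; after: 7.8. That's 1.2 units closer together.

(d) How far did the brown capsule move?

1.8

From (6.8, 5.5) to (6.4, 3.7), the brown capsule covered √(0.4² + 1.8²) ≈ 1.8 units.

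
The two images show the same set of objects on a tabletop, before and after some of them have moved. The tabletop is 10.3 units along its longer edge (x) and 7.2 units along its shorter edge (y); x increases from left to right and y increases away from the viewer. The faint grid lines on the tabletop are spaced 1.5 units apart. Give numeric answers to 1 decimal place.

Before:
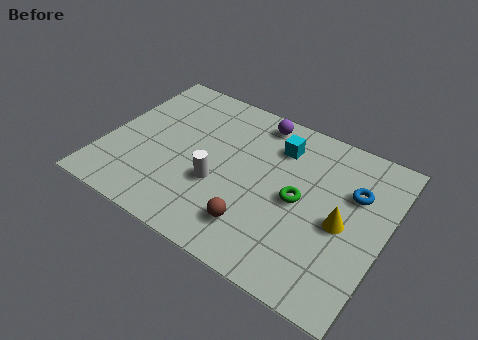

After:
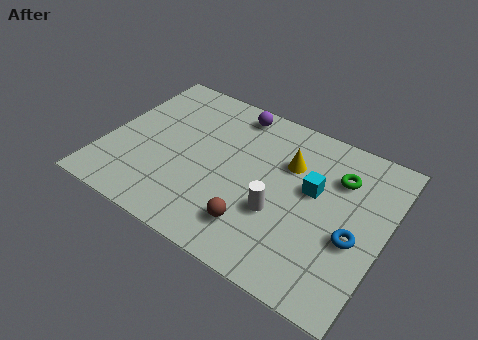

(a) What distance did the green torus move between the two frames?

2.1

The green torus was near (7.2, 3.5) before and (8.4, 5.2) after, so it travelled √(1.2² + 1.7²) ≈ 2.1 units.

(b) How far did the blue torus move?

1.9

From (9.0, 4.8) to (9.3, 2.9), the blue torus covered √(0.3² + 1.9²) ≈ 1.9 units.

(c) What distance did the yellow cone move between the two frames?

2.7

The yellow cone moved from about (8.8, 3.3) to (6.6, 4.9), a distance of √(2.2² + 1.6²) ≈ 2.7.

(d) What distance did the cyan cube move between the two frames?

2.0

The cyan cube was near (6.1, 5.5) before and (7.6, 4.2) after, so it travelled √(1.5² + 1.3²) ≈ 2.0 units.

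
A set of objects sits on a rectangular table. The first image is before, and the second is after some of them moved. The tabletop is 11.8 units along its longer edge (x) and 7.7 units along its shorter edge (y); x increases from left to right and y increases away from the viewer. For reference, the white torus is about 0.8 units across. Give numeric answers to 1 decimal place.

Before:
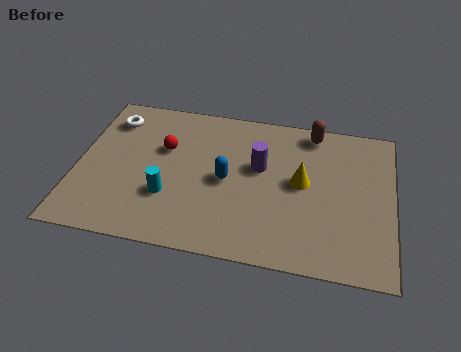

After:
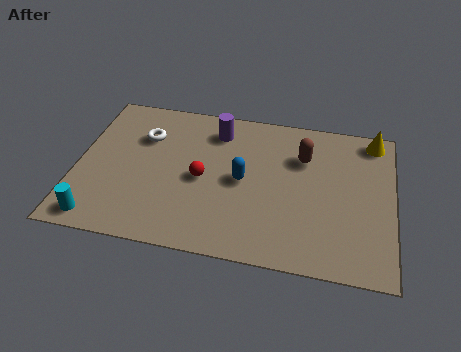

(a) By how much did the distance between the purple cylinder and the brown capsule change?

+0.5

Before: roughly 2.9 units apart; after: 3.4. That's 0.5 units further apart.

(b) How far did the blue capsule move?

0.6

The blue capsule moved from about (5.6, 3.7) to (6.2, 3.8), a distance of √(0.6² + 0.1²) ≈ 0.6.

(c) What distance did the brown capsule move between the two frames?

1.4

The brown capsule moved from about (8.7, 6.8) to (8.4, 5.4), a distance of √(0.3² + 1.4²) ≈ 1.4.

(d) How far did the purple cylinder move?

2.3

From (6.8, 4.6) to (5.1, 6.2), the purple cylinder covered √(1.7² + 1.6²) ≈ 2.3 units.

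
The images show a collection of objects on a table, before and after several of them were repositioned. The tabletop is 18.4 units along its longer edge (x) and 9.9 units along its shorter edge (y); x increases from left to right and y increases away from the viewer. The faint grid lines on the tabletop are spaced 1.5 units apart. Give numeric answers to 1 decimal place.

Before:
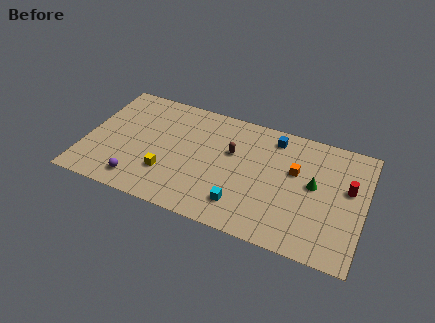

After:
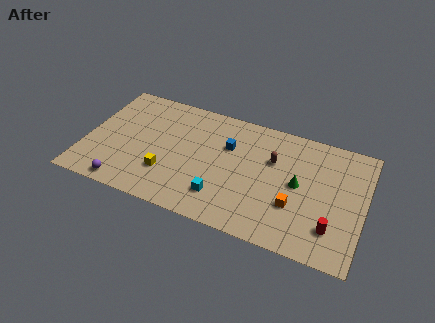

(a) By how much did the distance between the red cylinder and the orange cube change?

-0.8

They were about 3.5 units apart before and 2.7 after — 0.8 units closer together.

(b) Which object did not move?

the yellow cube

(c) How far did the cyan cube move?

1.3

The cyan cube moved from about (10.6, 2.1) to (9.3, 2.3), a distance of √(1.3² + 0.2²) ≈ 1.3.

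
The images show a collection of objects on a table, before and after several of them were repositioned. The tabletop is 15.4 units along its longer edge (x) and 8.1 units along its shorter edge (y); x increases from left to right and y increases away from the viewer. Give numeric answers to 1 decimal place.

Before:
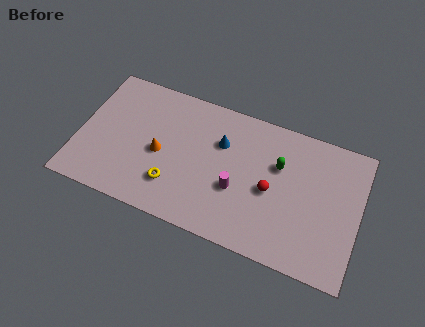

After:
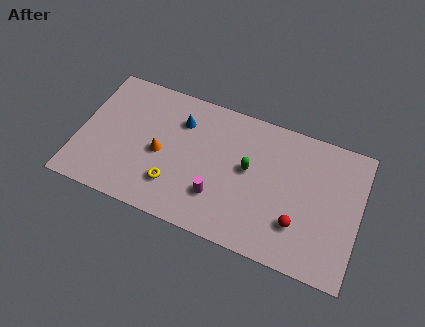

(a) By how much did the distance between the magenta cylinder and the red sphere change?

+2.5

Before: roughly 1.9 units apart; after: 4.4. That's 2.5 units further apart.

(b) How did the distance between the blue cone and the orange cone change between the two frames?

-1.2

They were about 3.7 units apart before and 2.5 after — 1.2 units closer together.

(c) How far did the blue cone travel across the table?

2.4

The blue cone moved from about (7.7, 5.5) to (5.4, 6.0), a distance of √(2.3² + 0.5²) ≈ 2.4.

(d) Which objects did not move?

the yellow torus and the orange cone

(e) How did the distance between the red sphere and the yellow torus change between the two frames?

+1.4

They were about 5.4 units apart before and 6.8 after — 1.4 units further apart.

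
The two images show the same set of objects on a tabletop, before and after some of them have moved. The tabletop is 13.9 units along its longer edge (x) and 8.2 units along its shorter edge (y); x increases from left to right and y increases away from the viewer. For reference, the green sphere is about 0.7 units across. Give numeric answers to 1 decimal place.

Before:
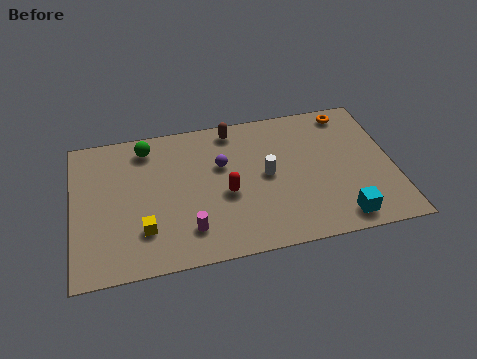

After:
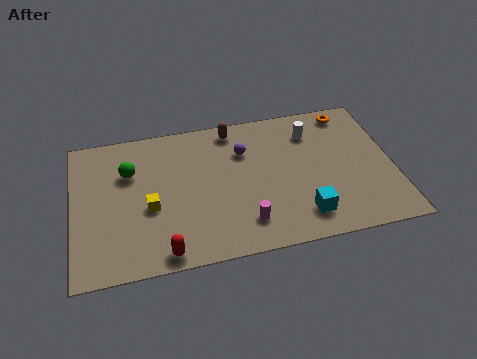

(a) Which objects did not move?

the brown capsule and the orange torus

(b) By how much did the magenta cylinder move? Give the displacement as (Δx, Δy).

(2.4, -0.1)

The magenta cylinder started near (4.9, 1.8) and ended near (7.3, 1.7).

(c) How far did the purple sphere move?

1.2

From (6.5, 5.2) to (7.5, 5.8), the purple sphere covered √(1.0² + 0.6²) ≈ 1.2 units.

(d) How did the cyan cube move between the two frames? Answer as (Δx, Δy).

(-1.6, 0.5)

The cyan cube started near (11.4, 1.1) and ended near (9.8, 1.6).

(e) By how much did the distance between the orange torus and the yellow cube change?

-0.8

They were about 10.5 units apart before and 9.7 after — 0.8 units closer together.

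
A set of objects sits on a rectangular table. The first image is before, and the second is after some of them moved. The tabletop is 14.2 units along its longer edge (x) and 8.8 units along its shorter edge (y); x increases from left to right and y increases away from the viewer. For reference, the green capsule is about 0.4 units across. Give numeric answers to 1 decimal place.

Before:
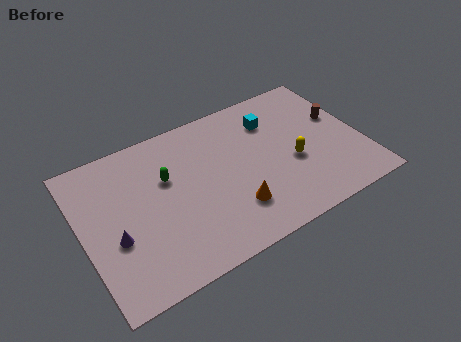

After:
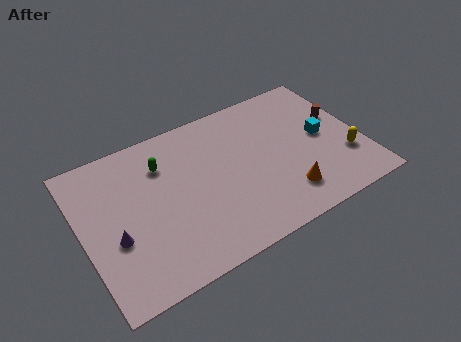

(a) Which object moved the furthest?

the cyan cube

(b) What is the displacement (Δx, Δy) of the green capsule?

(-0.1, 0.9)

From the two frames, the green capsule sits at roughly (4.4, 5.6) before and (4.3, 6.5) after.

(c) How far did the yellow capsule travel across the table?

2.8

From (10.6, 3.6) to (13.2, 2.7), the yellow capsule covered √(2.6² + 0.9²) ≈ 2.8 units.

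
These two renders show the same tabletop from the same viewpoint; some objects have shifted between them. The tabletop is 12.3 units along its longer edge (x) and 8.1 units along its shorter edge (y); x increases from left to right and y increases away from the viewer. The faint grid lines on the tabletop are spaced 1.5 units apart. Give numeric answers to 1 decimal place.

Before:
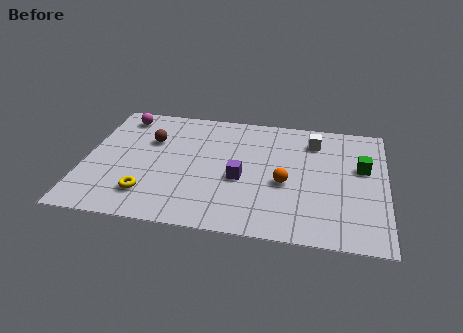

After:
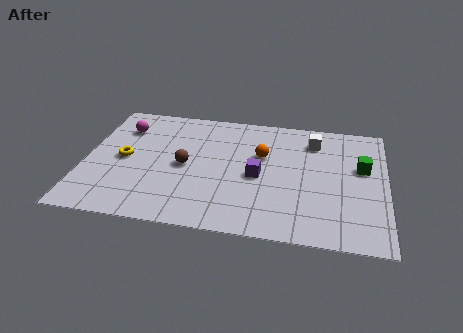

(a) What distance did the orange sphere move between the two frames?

2.0

The orange sphere moved from about (8.2, 3.4) to (7.2, 5.1), a distance of √(1.0² + 1.7²) ≈ 2.0.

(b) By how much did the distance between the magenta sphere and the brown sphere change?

+1.5

The distance was about 2.0 in the first image and 3.5 in the second, so they moved 1.5 units further apart.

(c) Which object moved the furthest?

the yellow torus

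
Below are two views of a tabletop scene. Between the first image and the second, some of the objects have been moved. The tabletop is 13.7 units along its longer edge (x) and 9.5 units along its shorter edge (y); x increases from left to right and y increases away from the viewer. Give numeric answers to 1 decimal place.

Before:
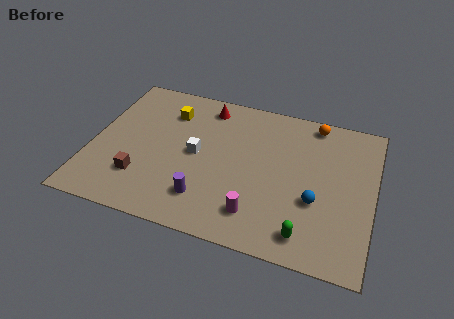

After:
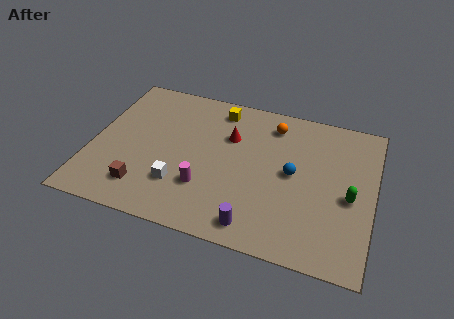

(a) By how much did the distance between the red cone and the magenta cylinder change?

-3.2

The distance was about 6.9 in the first image and 3.7 in the second, so they moved 3.2 units closer together.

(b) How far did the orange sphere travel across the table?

2.1

The orange sphere was near (10.6, 8.5) before and (8.6, 7.8) after, so it travelled √(2.0² + 0.7²) ≈ 2.1 units.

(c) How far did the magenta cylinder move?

2.8

The magenta cylinder was near (8.3, 1.9) before and (5.7, 2.8) after, so it travelled √(2.6² + 0.9²) ≈ 2.8 units.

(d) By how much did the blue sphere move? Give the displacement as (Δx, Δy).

(-1.2, 1.4)

From the two frames, the blue sphere sits at roughly (11.0, 3.5) before and (9.8, 4.9) after.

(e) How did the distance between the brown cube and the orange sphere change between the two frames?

-1.7

They were about 10.0 units apart before and 8.3 after — 1.7 units closer together.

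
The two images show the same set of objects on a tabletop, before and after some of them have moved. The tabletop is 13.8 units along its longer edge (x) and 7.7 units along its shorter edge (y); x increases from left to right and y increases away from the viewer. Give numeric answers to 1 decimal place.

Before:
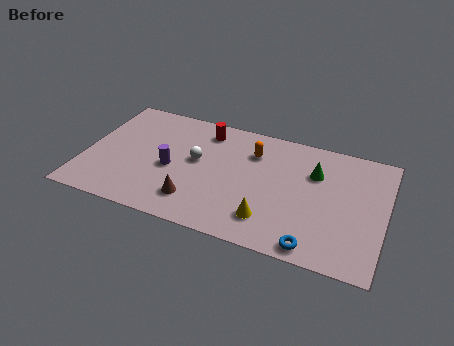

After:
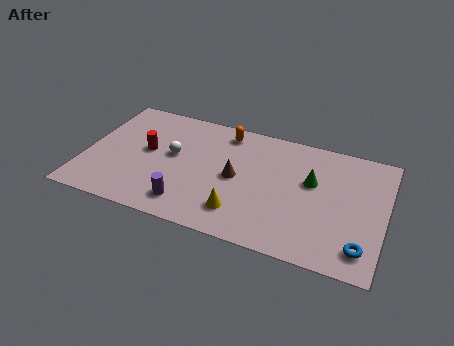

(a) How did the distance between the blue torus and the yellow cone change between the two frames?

+3.2

Before: roughly 2.3 units apart; after: 5.5. That's 3.2 units further apart.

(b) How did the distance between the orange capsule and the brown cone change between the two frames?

-1.7

Before: roughly 4.6 units apart; after: 2.9. That's 1.7 units closer together.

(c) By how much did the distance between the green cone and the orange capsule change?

+1.7

The distance was about 2.9 in the first image and 4.6 in the second, so they moved 1.7 units further apart.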